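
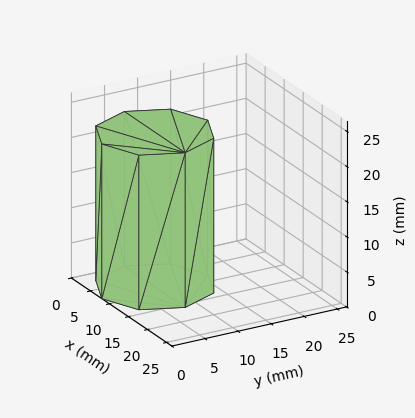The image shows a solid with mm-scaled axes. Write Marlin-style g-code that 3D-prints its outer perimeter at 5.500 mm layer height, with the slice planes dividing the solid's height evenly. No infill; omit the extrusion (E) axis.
Reading the render: the shape is a regular 8-sided prism (a cylinder approximated with 8 flat sides), circumscribed radius ≈ 8 mm, height ≈ 22 mm (dimensions read to the nearest mm from the axis ticks). For the g-code, the solid's height is divided into equal slices at the stated Δz and each level perimeter traced with G1 moves after a G0 lift.

; perimeter-only toolpath
G21 ; units = mm
G90 ; absolute positioning
G28 ; home
; layer 1
G0 Z5.500
G0 X16.000 Y8.000
G1 X13.657 Y13.657
G1 X8.000 Y16.000
G1 X2.343 Y13.657
G1 X0.000 Y8.000
G1 X2.343 Y2.343
G1 X8.000 Y0.000
G1 X13.657 Y2.343
G1 X16.000 Y8.000
; layer 2
G0 Z11.000
G0 X16.000 Y8.000
G1 X13.657 Y13.657
G1 X8.000 Y16.000
G1 X2.343 Y13.657
G1 X0.000 Y8.000
G1 X2.343 Y2.343
G1 X8.000 Y0.000
G1 X13.657 Y2.343
G1 X16.000 Y8.000
; layer 3
G0 Z16.500
G0 X16.000 Y8.000
G1 X13.657 Y13.657
G1 X8.000 Y16.000
G1 X2.343 Y13.657
G1 X0.000 Y8.000
G1 X2.343 Y2.343
G1 X8.000 Y0.000
G1 X13.657 Y2.343
G1 X16.000 Y8.000
; layer 4
G0 Z22.000
G0 X16.000 Y8.000
G1 X13.657 Y13.657
G1 X8.000 Y16.000
G1 X2.343 Y13.657
G1 X0.000 Y8.000
G1 X2.343 Y2.343
G1 X8.000 Y0.000
G1 X13.657 Y2.343
G1 X16.000 Y8.000
M2 ; end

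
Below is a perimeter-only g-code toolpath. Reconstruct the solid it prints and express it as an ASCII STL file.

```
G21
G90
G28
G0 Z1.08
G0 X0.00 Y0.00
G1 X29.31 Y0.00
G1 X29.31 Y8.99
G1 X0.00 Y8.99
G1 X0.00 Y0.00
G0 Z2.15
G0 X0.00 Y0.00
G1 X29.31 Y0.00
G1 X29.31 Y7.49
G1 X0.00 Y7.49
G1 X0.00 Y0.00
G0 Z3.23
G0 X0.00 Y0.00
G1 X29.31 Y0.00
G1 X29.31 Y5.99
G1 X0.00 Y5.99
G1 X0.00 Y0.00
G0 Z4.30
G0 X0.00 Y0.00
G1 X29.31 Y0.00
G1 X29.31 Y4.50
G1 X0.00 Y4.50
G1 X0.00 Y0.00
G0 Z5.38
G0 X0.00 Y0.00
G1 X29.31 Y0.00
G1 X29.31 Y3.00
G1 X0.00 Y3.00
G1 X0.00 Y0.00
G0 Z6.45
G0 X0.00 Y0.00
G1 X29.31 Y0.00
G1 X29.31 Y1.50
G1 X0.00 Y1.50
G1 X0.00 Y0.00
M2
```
solid part
  facet normal 0.0000 0.0000 -1.0000
    outer loop
      vertex 29.31 10.49 0.00
      vertex 29.31 0.00 0.00
      vertex 0.00 0.00 0.00
    endloop
  endfacet
  facet normal 0.0000 0.0000 -1.0000
    outer loop
      vertex 0.00 10.49 0.00
      vertex 29.31 10.49 0.00
      vertex 0.00 0.00 0.00
    endloop
  endfacet
  facet normal 0.0000 -1.0000 0.0000
    outer loop
      vertex 0.00 0.00 0.00
      vertex 29.31 0.00 0.00
      vertex 29.31 0.00 7.53
    endloop
  endfacet
  facet normal 0.0000 -1.0000 0.0000
    outer loop
      vertex 0.00 0.00 0.00
      vertex 29.31 0.00 7.53
      vertex 0.00 0.00 7.53
    endloop
  endfacet
  facet normal 0.0000 0.5831 0.8124
    outer loop
      vertex 0.00 0.00 7.53
      vertex 29.31 0.00 7.53
      vertex 29.31 10.49 0.00
    endloop
  endfacet
  facet normal 0.0000 0.5831 0.8124
    outer loop
      vertex 0.00 0.00 7.53
      vertex 29.31 10.49 0.00
      vertex 0.00 10.49 0.00
    endloop
  endfacet
  facet normal -1.0000 0.0000 0.0000
    outer loop
      vertex 0.00 0.00 7.53
      vertex 0.00 10.49 0.00
      vertex 0.00 0.00 0.00
    endloop
  endfacet
  facet normal 1.0000 0.0000 0.0000
    outer loop
      vertex 29.31 0.00 0.00
      vertex 29.31 10.49 0.00
      vertex 29.31 0.00 7.53
    endloop
  endfacet
endsolid part

The G0 Z moves step by Δz≈1.08 mm. The G1 loops shrink linearly with z, so the solid tapers from its base footprint up to z≈7.53. Closing with a flat bottom cap and the tapered top and triangulating gives 8 facets — a wedge (ramp): 29.3 × 10.5 mm base, rising to 7.53 mm along the y=0 edge and sloping linearly to z=0 at y=10.5.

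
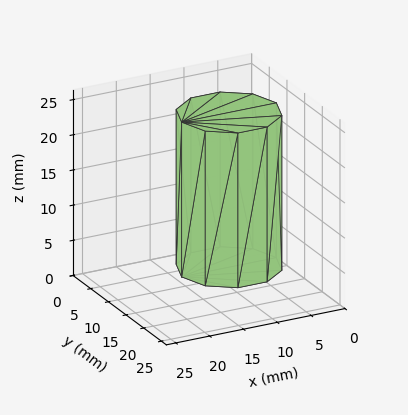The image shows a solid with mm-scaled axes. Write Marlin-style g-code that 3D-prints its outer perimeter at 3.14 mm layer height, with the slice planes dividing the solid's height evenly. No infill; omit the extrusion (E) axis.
Reading the render: the shape is a regular 10-sided prism (a cylinder approximated with 10 flat sides), circumscribed radius ≈ 7 mm, height ≈ 22 mm (dimensions read to the nearest mm from the axis ticks). For the g-code, the solid's height is divided into equal slices at the stated Δz and each level perimeter traced with G1 moves after a G0 lift.

; perimeter-only toolpath
G21 ; units = mm
G90 ; absolute positioning
G28 ; home
; layer 1
G0 Z3.14
G0 X14.00 Y7.00
G1 X12.66 Y11.11
G1 X9.16 Y13.66
G1 X4.84 Y13.66
G1 X1.34 Y11.11
G1 X0.00 Y7.00
G1 X1.34 Y2.89
G1 X4.84 Y0.34
G1 X9.16 Y0.34
G1 X12.66 Y2.89
G1 X14.00 Y7.00
; layer 2
G0 Z6.29
G0 X14.00 Y7.00
G1 X12.66 Y11.11
G1 X9.16 Y13.66
G1 X4.84 Y13.66
G1 X1.34 Y11.11
G1 X0.00 Y7.00
G1 X1.34 Y2.89
G1 X4.84 Y0.34
G1 X9.16 Y0.34
G1 X12.66 Y2.89
G1 X14.00 Y7.00
; layer 3
G0 Z9.43
G0 X14.00 Y7.00
G1 X12.66 Y11.11
G1 X9.16 Y13.66
G1 X4.84 Y13.66
G1 X1.34 Y11.11
G1 X0.00 Y7.00
G1 X1.34 Y2.89
G1 X4.84 Y0.34
G1 X9.16 Y0.34
G1 X12.66 Y2.89
G1 X14.00 Y7.00
; layer 4
G0 Z12.57
G0 X14.00 Y7.00
G1 X12.66 Y11.11
G1 X9.16 Y13.66
G1 X4.84 Y13.66
G1 X1.34 Y11.11
G1 X0.00 Y7.00
G1 X1.34 Y2.89
G1 X4.84 Y0.34
G1 X9.16 Y0.34
G1 X12.66 Y2.89
G1 X14.00 Y7.00
; layer 5
G0 Z15.71
G0 X14.00 Y7.00
G1 X12.66 Y11.11
G1 X9.16 Y13.66
G1 X4.84 Y13.66
G1 X1.34 Y11.11
G1 X0.00 Y7.00
G1 X1.34 Y2.89
G1 X4.84 Y0.34
G1 X9.16 Y0.34
G1 X12.66 Y2.89
G1 X14.00 Y7.00
; layer 6
G0 Z18.86
G0 X14.00 Y7.00
G1 X12.66 Y11.11
G1 X9.16 Y13.66
G1 X4.84 Y13.66
G1 X1.34 Y11.11
G1 X0.00 Y7.00
G1 X1.34 Y2.89
G1 X4.84 Y0.34
G1 X9.16 Y0.34
G1 X12.66 Y2.89
G1 X14.00 Y7.00
; layer 7
G0 Z22.00
G0 X14.00 Y7.00
G1 X12.66 Y11.11
G1 X9.16 Y13.66
G1 X4.84 Y13.66
G1 X1.34 Y11.11
G1 X0.00 Y7.00
G1 X1.34 Y2.89
G1 X4.84 Y0.34
G1 X9.16 Y0.34
G1 X12.66 Y2.89
G1 X14.00 Y7.00
M2 ; end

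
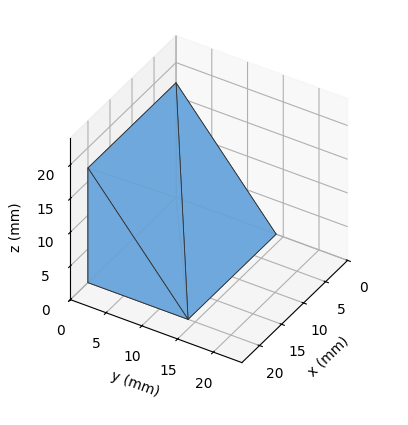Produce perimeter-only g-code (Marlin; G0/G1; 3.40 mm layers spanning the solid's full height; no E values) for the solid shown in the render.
Reading the render: the shape is a wedge (ramp): 20 × 14 mm base, rising to 17 mm along the y=0 edge and sloping linearly to z=0 at y=14 (dimensions read to the nearest mm from the axis ticks). For the g-code, the solid's height is divided into equal slices at the stated Δz and each level perimeter traced with G1 moves after a G0 lift.

; perimeter-only toolpath
G21 ; units = mm
G90 ; absolute positioning
G28 ; home
; layer 1
G0 Z3.40
G0 X0.00 Y0.00
G1 X20.00 Y0.00
G1 X20.00 Y11.20
G1 X0.00 Y11.20
G1 X0.00 Y0.00
; layer 2
G0 Z6.80
G0 X0.00 Y0.00
G1 X20.00 Y0.00
G1 X20.00 Y8.40
G1 X0.00 Y8.40
G1 X0.00 Y0.00
; layer 3
G0 Z10.20
G0 X0.00 Y0.00
G1 X20.00 Y0.00
G1 X20.00 Y5.60
G1 X0.00 Y5.60
G1 X0.00 Y0.00
; layer 4
G0 Z13.60
G0 X0.00 Y0.00
G1 X20.00 Y0.00
G1 X20.00 Y2.80
G1 X0.00 Y2.80
G1 X0.00 Y0.00
M2 ; end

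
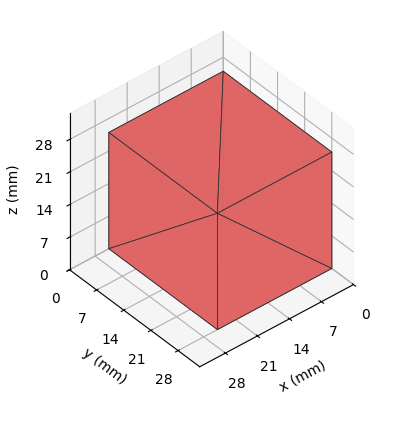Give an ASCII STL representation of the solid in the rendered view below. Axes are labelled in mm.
Reading the render: the shape is a rectangular box, roughly 25 × 28 mm footprint and 25 mm tall (dimensions read to the nearest mm from the axis ticks). For the STL, each face is triangulated and given an outward normal.

solid part
  facet normal 0.0000 0.0000 -1.0000
    outer loop
      vertex 25.00 28.00 0.00
      vertex 25.00 0.00 0.00
      vertex 0.00 0.00 0.00
    endloop
  endfacet
  facet normal 0.0000 0.0000 -1.0000
    outer loop
      vertex 0.00 28.00 0.00
      vertex 25.00 28.00 0.00
      vertex 0.00 0.00 0.00
    endloop
  endfacet
  facet normal 0.0000 0.0000 1.0000
    outer loop
      vertex 0.00 0.00 25.00
      vertex 25.00 0.00 25.00
      vertex 25.00 28.00 25.00
    endloop
  endfacet
  facet normal 0.0000 0.0000 1.0000
    outer loop
      vertex 0.00 0.00 25.00
      vertex 25.00 28.00 25.00
      vertex 0.00 28.00 25.00
    endloop
  endfacet
  facet normal 0.0000 -1.0000 0.0000
    outer loop
      vertex 0.00 0.00 0.00
      vertex 25.00 0.00 0.00
      vertex 25.00 0.00 25.00
    endloop
  endfacet
  facet normal 0.0000 -1.0000 0.0000
    outer loop
      vertex 0.00 0.00 0.00
      vertex 25.00 0.00 25.00
      vertex 0.00 0.00 25.00
    endloop
  endfacet
  facet normal 0.0000 1.0000 0.0000
    outer loop
      vertex 25.00 28.00 25.00
      vertex 25.00 28.00 0.00
      vertex 0.00 28.00 0.00
    endloop
  endfacet
  facet normal 0.0000 1.0000 0.0000
    outer loop
      vertex 0.00 28.00 25.00
      vertex 25.00 28.00 25.00
      vertex 0.00 28.00 0.00
    endloop
  endfacet
  facet normal -1.0000 0.0000 0.0000
    outer loop
      vertex 0.00 28.00 25.00
      vertex 0.00 28.00 0.00
      vertex 0.00 0.00 0.00
    endloop
  endfacet
  facet normal -1.0000 0.0000 0.0000
    outer loop
      vertex 0.00 0.00 25.00
      vertex 0.00 28.00 25.00
      vertex 0.00 0.00 0.00
    endloop
  endfacet
  facet normal 1.0000 0.0000 0.0000
    outer loop
      vertex 25.00 0.00 0.00
      vertex 25.00 28.00 0.00
      vertex 25.00 28.00 25.00
    endloop
  endfacet
  facet normal 1.0000 0.0000 0.0000
    outer loop
      vertex 25.00 0.00 0.00
      vertex 25.00 28.00 25.00
      vertex 25.00 0.00 25.00
    endloop
  endfacet
endsolid part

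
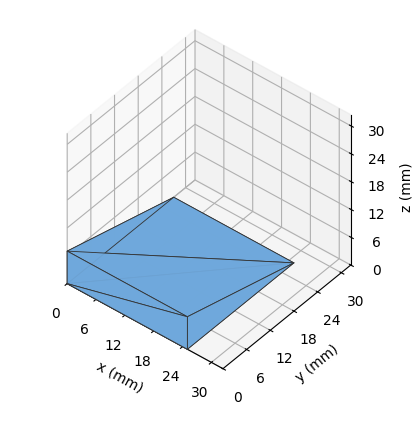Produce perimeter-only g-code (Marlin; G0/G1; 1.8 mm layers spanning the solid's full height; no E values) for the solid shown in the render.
Reading the render: the shape is a wedge (ramp): 25 × 27 mm base, rising to 7 mm along the y=0 edge and sloping linearly to z=0 at y=27 (dimensions read to the nearest mm from the axis ticks). For the g-code, the solid's height is divided into equal slices at the stated Δz and each level perimeter traced with G1 moves after a G0 lift.

; perimeter-only toolpath
G21 ; units = mm
G90 ; absolute positioning
G28 ; home
; layer 1
G0 Z1.8
G0 X0.0 Y0.0
G1 X25.0 Y0.0
G1 X25.0 Y20.2
G1 X0.0 Y20.2
G1 X0.0 Y0.0
; layer 2
G0 Z3.5
G0 X0.0 Y0.0
G1 X25.0 Y0.0
G1 X25.0 Y13.5
G1 X0.0 Y13.5
G1 X0.0 Y0.0
; layer 3
G0 Z5.2
G0 X0.0 Y0.0
G1 X25.0 Y0.0
G1 X25.0 Y6.8
G1 X0.0 Y6.8
G1 X0.0 Y0.0
M2 ; end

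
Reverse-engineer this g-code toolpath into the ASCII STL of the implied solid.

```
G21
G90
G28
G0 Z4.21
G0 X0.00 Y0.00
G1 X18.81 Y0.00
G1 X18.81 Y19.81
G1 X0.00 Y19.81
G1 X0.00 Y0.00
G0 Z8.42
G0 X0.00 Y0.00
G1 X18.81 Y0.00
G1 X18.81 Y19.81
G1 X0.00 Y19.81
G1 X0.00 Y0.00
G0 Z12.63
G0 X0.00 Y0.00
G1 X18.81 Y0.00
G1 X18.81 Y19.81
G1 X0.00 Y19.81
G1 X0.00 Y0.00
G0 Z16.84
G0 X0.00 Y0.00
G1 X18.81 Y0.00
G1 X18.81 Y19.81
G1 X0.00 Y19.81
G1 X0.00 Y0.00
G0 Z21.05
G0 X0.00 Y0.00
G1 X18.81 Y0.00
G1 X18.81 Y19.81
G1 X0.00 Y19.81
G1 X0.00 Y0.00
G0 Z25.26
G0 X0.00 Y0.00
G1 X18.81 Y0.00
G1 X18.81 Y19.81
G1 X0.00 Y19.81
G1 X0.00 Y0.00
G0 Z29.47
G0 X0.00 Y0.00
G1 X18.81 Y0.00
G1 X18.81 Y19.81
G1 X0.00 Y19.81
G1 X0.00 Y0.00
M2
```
solid part
  facet normal 0.0000 0.0000 -1.0000
    outer loop
      vertex 18.81 19.81 0.00
      vertex 18.81 0.00 0.00
      vertex 0.00 0.00 0.00
    endloop
  endfacet
  facet normal 0.0000 0.0000 -1.0000
    outer loop
      vertex 0.00 19.81 0.00
      vertex 18.81 19.81 0.00
      vertex 0.00 0.00 0.00
    endloop
  endfacet
  facet normal 0.0000 0.0000 1.0000
    outer loop
      vertex 0.00 0.00 29.47
      vertex 18.81 0.00 29.47
      vertex 18.81 19.81 29.47
    endloop
  endfacet
  facet normal 0.0000 0.0000 1.0000
    outer loop
      vertex 0.00 0.00 29.47
      vertex 18.81 19.81 29.47
      vertex 0.00 19.81 29.47
    endloop
  endfacet
  facet normal 0.0000 -1.0000 0.0000
    outer loop
      vertex 0.00 0.00 0.00
      vertex 18.81 0.00 0.00
      vertex 18.81 0.00 29.47
    endloop
  endfacet
  facet normal 0.0000 -1.0000 0.0000
    outer loop
      vertex 0.00 0.00 0.00
      vertex 18.81 0.00 29.47
      vertex 0.00 0.00 29.47
    endloop
  endfacet
  facet normal 0.0000 1.0000 0.0000
    outer loop
      vertex 18.81 19.81 29.47
      vertex 18.81 19.81 0.00
      vertex 0.00 19.81 0.00
    endloop
  endfacet
  facet normal 0.0000 1.0000 0.0000
    outer loop
      vertex 0.00 19.81 29.47
      vertex 18.81 19.81 29.47
      vertex 0.00 19.81 0.00
    endloop
  endfacet
  facet normal -1.0000 0.0000 0.0000
    outer loop
      vertex 0.00 19.81 29.47
      vertex 0.00 19.81 0.00
      vertex 0.00 0.00 0.00
    endloop
  endfacet
  facet normal -1.0000 0.0000 0.0000
    outer loop
      vertex 0.00 0.00 29.47
      vertex 0.00 19.81 29.47
      vertex 0.00 0.00 0.00
    endloop
  endfacet
  facet normal 1.0000 0.0000 0.0000
    outer loop
      vertex 18.81 0.00 0.00
      vertex 18.81 19.81 0.00
      vertex 18.81 19.81 29.47
    endloop
  endfacet
  facet normal 1.0000 0.0000 0.0000
    outer loop
      vertex 18.81 0.00 0.00
      vertex 18.81 19.81 29.47
      vertex 18.81 0.00 29.47
    endloop
  endfacet
endsolid part

The G0 Z moves step by Δz≈4.21 mm. Every layer's G1 loop is the same polygon, so the solid is a straight extrusion of it from z=0 to z≈29.5. Closing with flat bottom and top caps and triangulating gives 12 facets — a rectangular box, roughly 18.8 × 19.8 mm footprint and 29.5 mm tall.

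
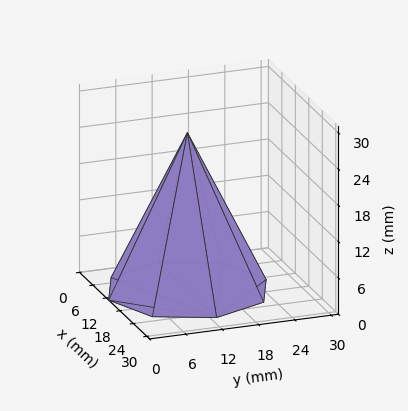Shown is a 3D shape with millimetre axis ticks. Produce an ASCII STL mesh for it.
Reading the render: the shape is a regular 8-sided pyramid, base circumscribed radius ≈ 13 mm, apex at z ≈ 26 mm (dimensions read to the nearest mm from the axis ticks). For the STL, each face is triangulated and given an outward normal.

solid part
  facet normal 0.0000 0.0000 -1.0000
    outer loop
      vertex 13.00 26.00 0.00
      vertex 22.19 22.19 0.00
      vertex 26.00 13.00 0.00
    endloop
  endfacet
  facet normal 0.0000 0.0000 -1.0000
    outer loop
      vertex 3.81 22.19 0.00
      vertex 13.00 26.00 0.00
      vertex 26.00 13.00 0.00
    endloop
  endfacet
  facet normal 0.0000 0.0000 -1.0000
    outer loop
      vertex 0.00 13.00 0.00
      vertex 3.81 22.19 0.00
      vertex 26.00 13.00 0.00
    endloop
  endfacet
  facet normal 0.0000 0.0000 -1.0000
    outer loop
      vertex 3.81 3.81 0.00
      vertex 0.00 13.00 0.00
      vertex 26.00 13.00 0.00
    endloop
  endfacet
  facet normal 0.0000 0.0000 -1.0000
    outer loop
      vertex 13.00 0.00 0.00
      vertex 3.81 3.81 0.00
      vertex 26.00 13.00 0.00
    endloop
  endfacet
  facet normal 0.0000 0.0000 -1.0000
    outer loop
      vertex 22.19 3.81 0.00
      vertex 13.00 0.00 0.00
      vertex 26.00 13.00 0.00
    endloop
  endfacet
  facet normal 0.8386 0.3477 0.4193
    outer loop
      vertex 26.00 13.00 0.00
      vertex 22.19 22.19 0.00
      vertex 13.00 13.00 26.00
    endloop
  endfacet
  facet normal 0.3477 0.8386 0.4193
    outer loop
      vertex 22.19 22.19 0.00
      vertex 13.00 26.00 0.00
      vertex 13.00 13.00 26.00
    endloop
  endfacet
  facet normal -0.3477 0.8386 0.4193
    outer loop
      vertex 13.00 26.00 0.00
      vertex 3.81 22.19 0.00
      vertex 13.00 13.00 26.00
    endloop
  endfacet
  facet normal -0.8386 0.3477 0.4193
    outer loop
      vertex 3.81 22.19 0.00
      vertex 0.00 13.00 0.00
      vertex 13.00 13.00 26.00
    endloop
  endfacet
  facet normal -0.8386 -0.3477 0.4193
    outer loop
      vertex 0.00 13.00 0.00
      vertex 3.81 3.81 0.00
      vertex 13.00 13.00 26.00
    endloop
  endfacet
  facet normal -0.3477 -0.8386 0.4193
    outer loop
      vertex 3.81 3.81 0.00
      vertex 13.00 0.00 0.00
      vertex 13.00 13.00 26.00
    endloop
  endfacet
  facet normal 0.3477 -0.8386 0.4193
    outer loop
      vertex 13.00 0.00 0.00
      vertex 22.19 3.81 0.00
      vertex 13.00 13.00 26.00
    endloop
  endfacet
  facet normal 0.8386 -0.3477 0.4193
    outer loop
      vertex 22.19 3.81 0.00
      vertex 26.00 13.00 0.00
      vertex 13.00 13.00 26.00
    endloop
  endfacet
endsolid part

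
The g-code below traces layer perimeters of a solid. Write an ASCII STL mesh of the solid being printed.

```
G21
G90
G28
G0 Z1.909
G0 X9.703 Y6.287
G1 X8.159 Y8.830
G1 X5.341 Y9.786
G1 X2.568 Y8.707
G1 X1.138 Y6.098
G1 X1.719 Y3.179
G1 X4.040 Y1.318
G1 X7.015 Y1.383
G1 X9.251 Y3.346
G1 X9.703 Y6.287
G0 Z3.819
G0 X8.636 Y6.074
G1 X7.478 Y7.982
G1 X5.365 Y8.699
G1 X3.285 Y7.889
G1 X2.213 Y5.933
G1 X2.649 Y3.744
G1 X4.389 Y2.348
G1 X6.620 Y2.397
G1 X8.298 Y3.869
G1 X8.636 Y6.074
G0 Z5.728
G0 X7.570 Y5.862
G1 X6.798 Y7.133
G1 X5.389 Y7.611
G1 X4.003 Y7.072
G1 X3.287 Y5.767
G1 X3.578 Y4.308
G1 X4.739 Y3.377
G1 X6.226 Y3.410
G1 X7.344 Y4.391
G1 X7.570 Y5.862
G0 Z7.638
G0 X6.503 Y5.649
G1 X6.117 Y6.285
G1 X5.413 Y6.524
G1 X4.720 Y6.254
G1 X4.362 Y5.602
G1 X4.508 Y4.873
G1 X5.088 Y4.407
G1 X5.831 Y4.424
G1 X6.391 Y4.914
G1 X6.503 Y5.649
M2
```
solid part
  facet normal 0.0000 0.0000 -1.0000
    outer loop
      vertex 5.317 10.873 0.000
      vertex 8.839 9.678 0.000
      vertex 10.769 6.499 0.000
    endloop
  endfacet
  facet normal 0.0000 0.0000 -1.0000
    outer loop
      vertex 1.851 9.524 0.000
      vertex 5.317 10.873 0.000
      vertex 10.769 6.499 0.000
    endloop
  endfacet
  facet normal 0.0000 0.0000 -1.0000
    outer loop
      vertex 0.063 6.263 0.000
      vertex 1.851 9.524 0.000
      vertex 10.769 6.499 0.000
    endloop
  endfacet
  facet normal 0.0000 0.0000 -1.0000
    outer loop
      vertex 0.790 2.615 0.000
      vertex 0.063 6.263 0.000
      vertex 10.769 6.499 0.000
    endloop
  endfacet
  facet normal 0.0000 0.0000 -1.0000
    outer loop
      vertex 3.691 0.288 0.000
      vertex 0.790 2.615 0.000
      vertex 10.769 6.499 0.000
    endloop
  endfacet
  facet normal 0.0000 0.0000 -1.0000
    outer loop
      vertex 7.409 0.370 0.000
      vertex 3.691 0.288 0.000
      vertex 10.769 6.499 0.000
    endloop
  endfacet
  facet normal 0.0000 0.0000 -1.0000
    outer loop
      vertex 10.205 2.823 0.000
      vertex 7.409 0.370 0.000
      vertex 10.769 6.499 0.000
    endloop
  endfacet
  facet normal 0.7537 0.4576 0.4718
    outer loop
      vertex 10.769 6.499 0.000
      vertex 8.839 9.678 0.000
      vertex 5.437 5.437 9.547
    endloop
  endfacet
  facet normal 0.2833 0.8349 0.4718
    outer loop
      vertex 8.839 9.678 0.000
      vertex 5.317 10.873 0.000
      vertex 5.437 5.437 9.547
    endloop
  endfacet
  facet normal -0.3198 0.8216 0.4719
    outer loop
      vertex 5.317 10.873 0.000
      vertex 1.851 9.524 0.000
      vertex 5.437 5.437 9.547
    endloop
  endfacet
  facet normal -0.7731 0.4239 0.4718
    outer loop
      vertex 1.851 9.524 0.000
      vertex 0.063 6.263 0.000
      vertex 5.437 5.437 9.547
    endloop
  endfacet
  facet normal -0.8647 -0.1723 0.4718
    outer loop
      vertex 0.063 6.263 0.000
      vertex 0.790 2.615 0.000
      vertex 5.437 5.437 9.547
    endloop
  endfacet
  facet normal -0.5517 -0.6878 0.4718
    outer loop
      vertex 0.790 2.615 0.000
      vertex 3.691 0.288 0.000
      vertex 5.437 5.437 9.547
    endloop
  endfacet
  facet normal 0.0194 -0.8815 0.4718
    outer loop
      vertex 3.691 0.288 0.000
      vertex 7.409 0.370 0.000
      vertex 5.437 5.437 9.547
    endloop
  endfacet
  facet normal 0.5815 -0.6628 0.4719
    outer loop
      vertex 7.409 0.370 0.000
      vertex 10.205 2.823 0.000
      vertex 5.437 5.437 9.547
    endloop
  endfacet
  facet normal 0.8715 -0.1337 0.4718
    outer loop
      vertex 10.205 2.823 0.000
      vertex 10.769 6.499 0.000
      vertex 5.437 5.437 9.547
    endloop
  endfacet
endsolid part

The G0 Z moves step by Δz≈1.909 mm. The G1 loops shrink linearly with z, so the solid tapers from its base footprint up to z≈9.55. Closing with a flat bottom cap and the tapered top and triangulating gives 16 facets — a regular 9-sided pyramid, base circumscribed radius ≈ 5.44 mm, apex at z ≈ 9.55 mm.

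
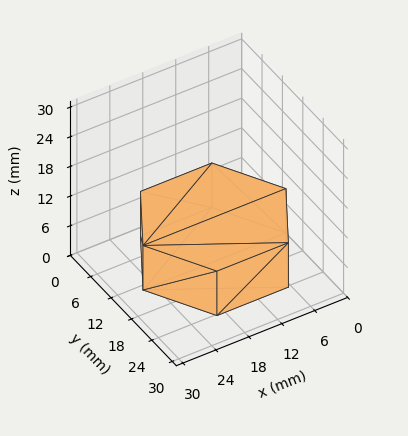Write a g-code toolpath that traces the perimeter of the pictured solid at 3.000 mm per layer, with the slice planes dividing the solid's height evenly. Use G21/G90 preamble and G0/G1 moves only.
Reading the render: the shape is a regular 6-sided prism (a cylinder approximated with 6 flat sides), circumscribed radius ≈ 13 mm, height ≈ 9 mm (dimensions read to the nearest mm from the axis ticks). For the g-code, the solid's height is divided into equal slices at the stated Δz and each level perimeter traced with G1 moves after a G0 lift.

; perimeter-only toolpath
G21 ; units = mm
G90 ; absolute positioning
G28 ; home
; layer 1
G0 Z3.000
G0 X26.000 Y13.000
G1 X19.500 Y24.258
G1 X6.500 Y24.258
G1 X0.000 Y13.000
G1 X6.500 Y1.742
G1 X19.500 Y1.742
G1 X26.000 Y13.000
; layer 2
G0 Z6.000
G0 X26.000 Y13.000
G1 X19.500 Y24.258
G1 X6.500 Y24.258
G1 X0.000 Y13.000
G1 X6.500 Y1.742
G1 X19.500 Y1.742
G1 X26.000 Y13.000
; layer 3
G0 Z9.000
G0 X26.000 Y13.000
G1 X19.500 Y24.258
G1 X6.500 Y24.258
G1 X0.000 Y13.000
G1 X6.500 Y1.742
G1 X19.500 Y1.742
G1 X26.000 Y13.000
M2 ; end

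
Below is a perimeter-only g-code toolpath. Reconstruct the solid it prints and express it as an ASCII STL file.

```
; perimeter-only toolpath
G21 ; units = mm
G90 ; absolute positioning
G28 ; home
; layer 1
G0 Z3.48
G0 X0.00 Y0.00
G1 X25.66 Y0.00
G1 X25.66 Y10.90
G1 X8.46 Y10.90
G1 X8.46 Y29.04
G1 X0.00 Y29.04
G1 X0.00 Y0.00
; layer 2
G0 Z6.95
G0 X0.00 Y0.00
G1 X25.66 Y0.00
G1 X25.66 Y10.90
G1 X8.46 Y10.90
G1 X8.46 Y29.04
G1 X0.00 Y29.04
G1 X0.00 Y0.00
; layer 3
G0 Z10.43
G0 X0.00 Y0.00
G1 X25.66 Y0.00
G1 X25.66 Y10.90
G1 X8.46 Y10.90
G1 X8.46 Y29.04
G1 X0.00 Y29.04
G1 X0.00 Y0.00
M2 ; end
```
solid part
  facet normal 0.0000 0.0000 -1.0000
    outer loop
      vertex 25.66 10.90 0.00
      vertex 25.66 0.00 0.00
      vertex 0.00 0.00 0.00
    endloop
  endfacet
  facet normal 0.0000 0.0000 -1.0000
    outer loop
      vertex 8.46 10.90 0.00
      vertex 25.66 10.90 0.00
      vertex 0.00 0.00 0.00
    endloop
  endfacet
  facet normal 0.0000 0.0000 -1.0000
    outer loop
      vertex 8.46 29.04 0.00
      vertex 8.46 10.90 0.00
      vertex 0.00 0.00 0.00
    endloop
  endfacet
  facet normal 0.0000 0.0000 -1.0000
    outer loop
      vertex 0.00 29.04 0.00
      vertex 8.46 29.04 0.00
      vertex 0.00 0.00 0.00
    endloop
  endfacet
  facet normal 0.0000 0.0000 1.0000
    outer loop
      vertex 0.00 0.00 10.43
      vertex 25.66 0.00 10.43
      vertex 25.66 10.90 10.43
    endloop
  endfacet
  facet normal 0.0000 0.0000 1.0000
    outer loop
      vertex 0.00 0.00 10.43
      vertex 25.66 10.90 10.43
      vertex 8.46 10.90 10.43
    endloop
  endfacet
  facet normal 0.0000 0.0000 1.0000
    outer loop
      vertex 0.00 0.00 10.43
      vertex 8.46 10.90 10.43
      vertex 8.46 29.04 10.43
    endloop
  endfacet
  facet normal 0.0000 0.0000 1.0000
    outer loop
      vertex 0.00 0.00 10.43
      vertex 8.46 29.04 10.43
      vertex 0.00 29.04 10.43
    endloop
  endfacet
  facet normal 0.0000 -1.0000 0.0000
    outer loop
      vertex 0.00 0.00 0.00
      vertex 25.66 0.00 0.00
      vertex 25.66 0.00 10.43
    endloop
  endfacet
  facet normal 0.0000 -1.0000 0.0000
    outer loop
      vertex 0.00 0.00 0.00
      vertex 25.66 0.00 10.43
      vertex 0.00 0.00 10.43
    endloop
  endfacet
  facet normal 1.0000 0.0000 0.0000
    outer loop
      vertex 25.66 0.00 0.00
      vertex 25.66 10.90 0.00
      vertex 25.66 10.90 10.43
    endloop
  endfacet
  facet normal 1.0000 0.0000 0.0000
    outer loop
      vertex 25.66 0.00 0.00
      vertex 25.66 10.90 10.43
      vertex 25.66 0.00 10.43
    endloop
  endfacet
  facet normal 0.0000 1.0000 0.0000
    outer loop
      vertex 25.66 10.90 0.00
      vertex 8.46 10.90 0.00
      vertex 8.46 10.90 10.43
    endloop
  endfacet
  facet normal 0.0000 1.0000 0.0000
    outer loop
      vertex 25.66 10.90 0.00
      vertex 8.46 10.90 10.43
      vertex 25.66 10.90 10.43
    endloop
  endfacet
  facet normal 1.0000 0.0000 0.0000
    outer loop
      vertex 8.46 10.90 0.00
      vertex 8.46 29.04 0.00
      vertex 8.46 29.04 10.43
    endloop
  endfacet
  facet normal 1.0000 0.0000 0.0000
    outer loop
      vertex 8.46 10.90 0.00
      vertex 8.46 29.04 10.43
      vertex 8.46 10.90 10.43
    endloop
  endfacet
  facet normal 0.0000 1.0000 0.0000
    outer loop
      vertex 8.46 29.04 0.00
      vertex 0.00 29.04 0.00
      vertex 0.00 29.04 10.43
    endloop
  endfacet
  facet normal 0.0000 1.0000 0.0000
    outer loop
      vertex 8.46 29.04 0.00
      vertex 0.00 29.04 10.43
      vertex 8.46 29.04 10.43
    endloop
  endfacet
  facet normal -1.0000 0.0000 0.0000
    outer loop
      vertex 0.00 29.04 0.00
      vertex 0.00 0.00 0.00
      vertex 0.00 0.00 10.43
    endloop
  endfacet
  facet normal -1.0000 0.0000 0.0000
    outer loop
      vertex 0.00 29.04 0.00
      vertex 0.00 0.00 10.43
      vertex 0.00 29.04 10.43
    endloop
  endfacet
endsolid part

The G0 Z moves step by Δz≈3.48 mm. Every layer's G1 loop is the same polygon, so the solid is a straight extrusion of it from z=0 to z≈10.4. Closing with flat bottom and top caps and triangulating gives 20 facets — an L-shaped prism: outer 25.7 × 29 mm, arm thicknesses ≈ 10.9 mm (horizontal) and 8.46 mm (vertical), extruded 10.4 mm in z.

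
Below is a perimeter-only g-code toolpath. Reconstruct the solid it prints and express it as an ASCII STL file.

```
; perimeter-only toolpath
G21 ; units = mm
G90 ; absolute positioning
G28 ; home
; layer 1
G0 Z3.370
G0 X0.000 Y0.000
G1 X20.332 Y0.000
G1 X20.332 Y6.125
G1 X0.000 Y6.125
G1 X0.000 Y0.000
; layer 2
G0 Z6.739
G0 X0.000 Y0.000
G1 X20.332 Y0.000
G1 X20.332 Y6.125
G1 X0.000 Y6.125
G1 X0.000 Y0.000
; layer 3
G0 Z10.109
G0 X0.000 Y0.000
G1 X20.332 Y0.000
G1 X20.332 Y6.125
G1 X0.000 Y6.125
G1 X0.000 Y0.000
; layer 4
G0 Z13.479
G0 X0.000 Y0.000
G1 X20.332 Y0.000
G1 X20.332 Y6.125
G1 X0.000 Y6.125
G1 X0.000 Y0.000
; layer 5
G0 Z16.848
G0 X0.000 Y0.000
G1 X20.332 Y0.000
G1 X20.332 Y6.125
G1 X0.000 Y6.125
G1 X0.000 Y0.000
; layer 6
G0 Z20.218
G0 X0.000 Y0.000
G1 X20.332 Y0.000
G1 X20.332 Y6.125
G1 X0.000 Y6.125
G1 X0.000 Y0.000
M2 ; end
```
solid part
  facet normal 0.0000 0.0000 -1.0000
    outer loop
      vertex 20.332 6.125 0.000
      vertex 20.332 0.000 0.000
      vertex 0.000 0.000 0.000
    endloop
  endfacet
  facet normal 0.0000 0.0000 -1.0000
    outer loop
      vertex 0.000 6.125 0.000
      vertex 20.332 6.125 0.000
      vertex 0.000 0.000 0.000
    endloop
  endfacet
  facet normal 0.0000 0.0000 1.0000
    outer loop
      vertex 0.000 0.000 20.218
      vertex 20.332 0.000 20.218
      vertex 20.332 6.125 20.218
    endloop
  endfacet
  facet normal 0.0000 0.0000 1.0000
    outer loop
      vertex 0.000 0.000 20.218
      vertex 20.332 6.125 20.218
      vertex 0.000 6.125 20.218
    endloop
  endfacet
  facet normal 0.0000 -1.0000 0.0000
    outer loop
      vertex 0.000 0.000 0.000
      vertex 20.332 0.000 0.000
      vertex 20.332 0.000 20.218
    endloop
  endfacet
  facet normal 0.0000 -1.0000 0.0000
    outer loop
      vertex 0.000 0.000 0.000
      vertex 20.332 0.000 20.218
      vertex 0.000 0.000 20.218
    endloop
  endfacet
  facet normal 0.0000 1.0000 0.0000
    outer loop
      vertex 20.332 6.125 20.218
      vertex 20.332 6.125 0.000
      vertex 0.000 6.125 0.000
    endloop
  endfacet
  facet normal 0.0000 1.0000 0.0000
    outer loop
      vertex 0.000 6.125 20.218
      vertex 20.332 6.125 20.218
      vertex 0.000 6.125 0.000
    endloop
  endfacet
  facet normal -1.0000 0.0000 0.0000
    outer loop
      vertex 0.000 6.125 20.218
      vertex 0.000 6.125 0.000
      vertex 0.000 0.000 0.000
    endloop
  endfacet
  facet normal -1.0000 0.0000 0.0000
    outer loop
      vertex 0.000 0.000 20.218
      vertex 0.000 6.125 20.218
      vertex 0.000 0.000 0.000
    endloop
  endfacet
  facet normal 1.0000 0.0000 0.0000
    outer loop
      vertex 20.332 0.000 0.000
      vertex 20.332 6.125 0.000
      vertex 20.332 6.125 20.218
    endloop
  endfacet
  facet normal 1.0000 0.0000 0.0000
    outer loop
      vertex 20.332 0.000 0.000
      vertex 20.332 6.125 20.218
      vertex 20.332 0.000 20.218
    endloop
  endfacet
endsolid part

The G0 Z moves step by Δz≈3.370 mm. Every layer's G1 loop is the same polygon, so the solid is a straight extrusion of it from z=0 to z≈20.2. Closing with flat bottom and top caps and triangulating gives 12 facets — a rectangular box, roughly 20.3 × 6.12 mm footprint and 20.2 mm tall.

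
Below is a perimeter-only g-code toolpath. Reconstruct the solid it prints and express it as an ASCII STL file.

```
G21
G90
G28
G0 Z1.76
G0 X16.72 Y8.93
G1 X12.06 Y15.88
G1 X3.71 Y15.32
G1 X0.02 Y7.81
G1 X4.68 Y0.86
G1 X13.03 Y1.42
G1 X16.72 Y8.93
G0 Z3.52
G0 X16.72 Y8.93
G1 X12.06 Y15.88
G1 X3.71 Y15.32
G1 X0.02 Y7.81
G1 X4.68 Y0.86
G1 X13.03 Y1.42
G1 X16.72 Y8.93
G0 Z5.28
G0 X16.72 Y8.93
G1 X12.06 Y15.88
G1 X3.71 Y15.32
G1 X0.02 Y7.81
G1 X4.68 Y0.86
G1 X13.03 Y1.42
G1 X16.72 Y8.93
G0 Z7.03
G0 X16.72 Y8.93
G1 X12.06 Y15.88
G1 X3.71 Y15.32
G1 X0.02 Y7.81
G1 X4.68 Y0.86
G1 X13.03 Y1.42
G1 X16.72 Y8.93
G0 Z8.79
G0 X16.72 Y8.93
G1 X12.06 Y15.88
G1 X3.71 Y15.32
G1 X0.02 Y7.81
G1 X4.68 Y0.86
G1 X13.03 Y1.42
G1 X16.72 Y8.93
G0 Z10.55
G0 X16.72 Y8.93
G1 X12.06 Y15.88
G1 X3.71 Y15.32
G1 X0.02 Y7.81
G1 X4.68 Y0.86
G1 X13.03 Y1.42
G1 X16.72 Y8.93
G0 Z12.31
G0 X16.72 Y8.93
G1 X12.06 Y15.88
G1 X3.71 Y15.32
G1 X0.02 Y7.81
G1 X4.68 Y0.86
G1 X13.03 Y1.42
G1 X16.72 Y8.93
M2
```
solid part
  facet normal 0.0000 0.0000 -1.0000
    outer loop
      vertex 3.71 15.32 0.00
      vertex 12.06 15.88 0.00
      vertex 16.72 8.93 0.00
    endloop
  endfacet
  facet normal 0.0000 0.0000 -1.0000
    outer loop
      vertex 0.02 7.81 0.00
      vertex 3.71 15.32 0.00
      vertex 16.72 8.93 0.00
    endloop
  endfacet
  facet normal 0.0000 0.0000 -1.0000
    outer loop
      vertex 4.68 0.86 0.00
      vertex 0.02 7.81 0.00
      vertex 16.72 8.93 0.00
    endloop
  endfacet
  facet normal 0.0000 0.0000 -1.0000
    outer loop
      vertex 13.03 1.42 0.00
      vertex 4.68 0.86 0.00
      vertex 16.72 8.93 0.00
    endloop
  endfacet
  facet normal 0.0000 0.0000 1.0000
    outer loop
      vertex 16.72 8.93 12.31
      vertex 12.06 15.88 12.31
      vertex 3.71 15.32 12.31
    endloop
  endfacet
  facet normal 0.0000 0.0000 1.0000
    outer loop
      vertex 16.72 8.93 12.31
      vertex 3.71 15.32 12.31
      vertex 0.02 7.81 12.31
    endloop
  endfacet
  facet normal 0.0000 0.0000 1.0000
    outer loop
      vertex 16.72 8.93 12.31
      vertex 0.02 7.81 12.31
      vertex 4.68 0.86 12.31
    endloop
  endfacet
  facet normal 0.0000 0.0000 1.0000
    outer loop
      vertex 16.72 8.93 12.31
      vertex 4.68 0.86 12.31
      vertex 13.03 1.42 12.31
    endloop
  endfacet
  facet normal 0.8306 0.5569 0.0000
    outer loop
      vertex 16.72 8.93 0.00
      vertex 12.06 15.88 0.00
      vertex 12.06 15.88 12.31
    endloop
  endfacet
  facet normal 0.8306 0.5569 0.0000
    outer loop
      vertex 16.72 8.93 0.00
      vertex 12.06 15.88 12.31
      vertex 16.72 8.93 12.31
    endloop
  endfacet
  facet normal -0.0669 0.9978 0.0000
    outer loop
      vertex 12.06 15.88 0.00
      vertex 3.71 15.32 0.00
      vertex 3.71 15.32 12.31
    endloop
  endfacet
  facet normal -0.0669 0.9978 0.0000
    outer loop
      vertex 12.06 15.88 0.00
      vertex 3.71 15.32 12.31
      vertex 12.06 15.88 12.31
    endloop
  endfacet
  facet normal -0.8975 0.4410 0.0000
    outer loop
      vertex 3.71 15.32 0.00
      vertex 0.02 7.81 0.00
      vertex 0.02 7.81 12.31
    endloop
  endfacet
  facet normal -0.8975 0.4410 0.0000
    outer loop
      vertex 3.71 15.32 0.00
      vertex 0.02 7.81 12.31
      vertex 3.71 15.32 12.31
    endloop
  endfacet
  facet normal -0.8306 -0.5569 0.0000
    outer loop
      vertex 0.02 7.81 0.00
      vertex 4.68 0.86 0.00
      vertex 4.68 0.86 12.31
    endloop
  endfacet
  facet normal -0.8306 -0.5569 0.0000
    outer loop
      vertex 0.02 7.81 0.00
      vertex 4.68 0.86 12.31
      vertex 0.02 7.81 12.31
    endloop
  endfacet
  facet normal 0.0669 -0.9978 0.0000
    outer loop
      vertex 4.68 0.86 0.00
      vertex 13.03 1.42 0.00
      vertex 13.03 1.42 12.31
    endloop
  endfacet
  facet normal 0.0669 -0.9978 0.0000
    outer loop
      vertex 4.68 0.86 0.00
      vertex 13.03 1.42 12.31
      vertex 4.68 0.86 12.31
    endloop
  endfacet
  facet normal 0.8975 -0.4410 0.0000
    outer loop
      vertex 13.03 1.42 0.00
      vertex 16.72 8.93 0.00
      vertex 16.72 8.93 12.31
    endloop
  endfacet
  facet normal 0.8975 -0.4410 0.0000
    outer loop
      vertex 13.03 1.42 0.00
      vertex 16.72 8.93 12.31
      vertex 13.03 1.42 12.31
    endloop
  endfacet
endsolid part

The G0 Z moves step by Δz≈1.76 mm. Every layer's G1 loop is the same polygon, so the solid is a straight extrusion of it from z=0 to z≈12.3. Closing with flat bottom and top caps and triangulating gives 20 facets — a regular 6-sided prism (a cylinder approximated with 6 flat sides), circumscribed radius ≈ 8.37 mm, height ≈ 12.3 mm.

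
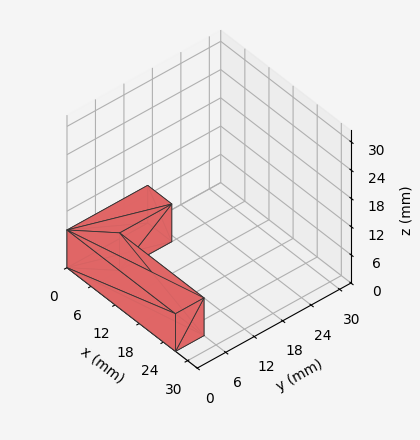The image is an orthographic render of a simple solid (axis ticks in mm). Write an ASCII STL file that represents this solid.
Reading the render: the shape is an L-shaped prism: outer 27 × 17 mm, arm thicknesses ≈ 6 mm (horizontal) and 6 mm (vertical), extruded 8 mm in z (dimensions read to the nearest mm from the axis ticks). For the STL, each face is triangulated and given an outward normal.

solid part
  facet normal 0.0000 0.0000 -1.0000
    outer loop
      vertex 27.0 6.0 0.0
      vertex 27.0 0.0 0.0
      vertex 0.0 0.0 0.0
    endloop
  endfacet
  facet normal 0.0000 0.0000 -1.0000
    outer loop
      vertex 6.0 6.0 0.0
      vertex 27.0 6.0 0.0
      vertex 0.0 0.0 0.0
    endloop
  endfacet
  facet normal 0.0000 0.0000 -1.0000
    outer loop
      vertex 6.0 17.0 0.0
      vertex 6.0 6.0 0.0
      vertex 0.0 0.0 0.0
    endloop
  endfacet
  facet normal 0.0000 0.0000 -1.0000
    outer loop
      vertex 0.0 17.0 0.0
      vertex 6.0 17.0 0.0
      vertex 0.0 0.0 0.0
    endloop
  endfacet
  facet normal 0.0000 0.0000 1.0000
    outer loop
      vertex 0.0 0.0 8.0
      vertex 27.0 0.0 8.0
      vertex 27.0 6.0 8.0
    endloop
  endfacet
  facet normal 0.0000 0.0000 1.0000
    outer loop
      vertex 0.0 0.0 8.0
      vertex 27.0 6.0 8.0
      vertex 6.0 6.0 8.0
    endloop
  endfacet
  facet normal 0.0000 0.0000 1.0000
    outer loop
      vertex 0.0 0.0 8.0
      vertex 6.0 6.0 8.0
      vertex 6.0 17.0 8.0
    endloop
  endfacet
  facet normal 0.0000 0.0000 1.0000
    outer loop
      vertex 0.0 0.0 8.0
      vertex 6.0 17.0 8.0
      vertex 0.0 17.0 8.0
    endloop
  endfacet
  facet normal 0.0000 -1.0000 0.0000
    outer loop
      vertex 0.0 0.0 0.0
      vertex 27.0 0.0 0.0
      vertex 27.0 0.0 8.0
    endloop
  endfacet
  facet normal 0.0000 -1.0000 0.0000
    outer loop
      vertex 0.0 0.0 0.0
      vertex 27.0 0.0 8.0
      vertex 0.0 0.0 8.0
    endloop
  endfacet
  facet normal 1.0000 0.0000 0.0000
    outer loop
      vertex 27.0 0.0 0.0
      vertex 27.0 6.0 0.0
      vertex 27.0 6.0 8.0
    endloop
  endfacet
  facet normal 1.0000 0.0000 0.0000
    outer loop
      vertex 27.0 0.0 0.0
      vertex 27.0 6.0 8.0
      vertex 27.0 0.0 8.0
    endloop
  endfacet
  facet normal 0.0000 1.0000 0.0000
    outer loop
      vertex 27.0 6.0 0.0
      vertex 6.0 6.0 0.0
      vertex 6.0 6.0 8.0
    endloop
  endfacet
  facet normal 0.0000 1.0000 0.0000
    outer loop
      vertex 27.0 6.0 0.0
      vertex 6.0 6.0 8.0
      vertex 27.0 6.0 8.0
    endloop
  endfacet
  facet normal 1.0000 0.0000 0.0000
    outer loop
      vertex 6.0 6.0 0.0
      vertex 6.0 17.0 0.0
      vertex 6.0 17.0 8.0
    endloop
  endfacet
  facet normal 1.0000 0.0000 0.0000
    outer loop
      vertex 6.0 6.0 0.0
      vertex 6.0 17.0 8.0
      vertex 6.0 6.0 8.0
    endloop
  endfacet
  facet normal 0.0000 1.0000 0.0000
    outer loop
      vertex 6.0 17.0 0.0
      vertex 0.0 17.0 0.0
      vertex 0.0 17.0 8.0
    endloop
  endfacet
  facet normal 0.0000 1.0000 0.0000
    outer loop
      vertex 6.0 17.0 0.0
      vertex 0.0 17.0 8.0
      vertex 6.0 17.0 8.0
    endloop
  endfacet
  facet normal -1.0000 0.0000 0.0000
    outer loop
      vertex 0.0 17.0 0.0
      vertex 0.0 0.0 0.0
      vertex 0.0 0.0 8.0
    endloop
  endfacet
  facet normal -1.0000 0.0000 0.0000
    outer loop
      vertex 0.0 17.0 0.0
      vertex 0.0 0.0 8.0
      vertex 0.0 17.0 8.0
    endloop
  endfacet
endsolid part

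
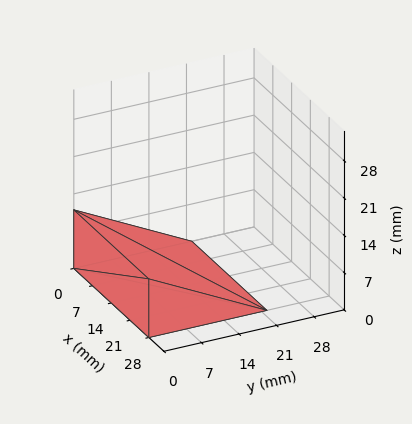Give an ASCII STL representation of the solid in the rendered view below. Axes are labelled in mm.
Reading the render: the shape is a wedge (ramp): 28 × 22 mm base, rising to 11 mm along the y=0 edge and sloping linearly to z=0 at y=22 (dimensions read to the nearest mm from the axis ticks). For the STL, each face is triangulated and given an outward normal.

solid part
  facet normal 0.0000 0.0000 -1.0000
    outer loop
      vertex 28.0 22.0 0.0
      vertex 28.0 0.0 0.0
      vertex 0.0 0.0 0.0
    endloop
  endfacet
  facet normal 0.0000 0.0000 -1.0000
    outer loop
      vertex 0.0 22.0 0.0
      vertex 28.0 22.0 0.0
      vertex 0.0 0.0 0.0
    endloop
  endfacet
  facet normal 0.0000 -1.0000 0.0000
    outer loop
      vertex 0.0 0.0 0.0
      vertex 28.0 0.0 0.0
      vertex 28.0 0.0 11.0
    endloop
  endfacet
  facet normal 0.0000 -1.0000 0.0000
    outer loop
      vertex 0.0 0.0 0.0
      vertex 28.0 0.0 11.0
      vertex 0.0 0.0 11.0
    endloop
  endfacet
  facet normal 0.0000 0.4472 0.8944
    outer loop
      vertex 0.0 0.0 11.0
      vertex 28.0 0.0 11.0
      vertex 28.0 22.0 0.0
    endloop
  endfacet
  facet normal 0.0000 0.4472 0.8944
    outer loop
      vertex 0.0 0.0 11.0
      vertex 28.0 22.0 0.0
      vertex 0.0 22.0 0.0
    endloop
  endfacet
  facet normal -1.0000 0.0000 0.0000
    outer loop
      vertex 0.0 0.0 11.0
      vertex 0.0 22.0 0.0
      vertex 0.0 0.0 0.0
    endloop
  endfacet
  facet normal 1.0000 0.0000 0.0000
    outer loop
      vertex 28.0 0.0 0.0
      vertex 28.0 22.0 0.0
      vertex 28.0 0.0 11.0
    endloop
  endfacet
endsolid part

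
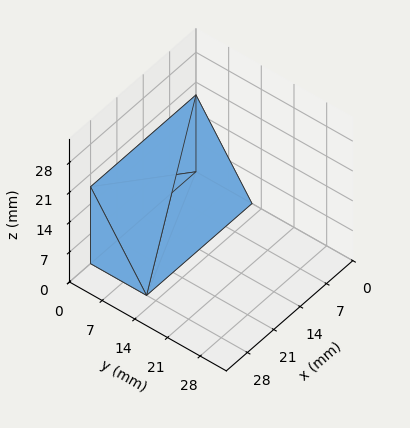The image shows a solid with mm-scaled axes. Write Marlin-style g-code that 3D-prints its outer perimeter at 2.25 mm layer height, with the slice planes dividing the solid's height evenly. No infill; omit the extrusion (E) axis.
Reading the render: the shape is a wedge (ramp): 28 × 12 mm base, rising to 18 mm along the y=0 edge and sloping linearly to z=0 at y=12 (dimensions read to the nearest mm from the axis ticks). For the g-code, the solid's height is divided into equal slices at the stated Δz and each level perimeter traced with G1 moves after a G0 lift.

; perimeter-only toolpath
G21 ; units = mm
G90 ; absolute positioning
G28 ; home
; layer 1
G0 Z2.25
G0 X0.00 Y0.00
G1 X28.00 Y0.00
G1 X28.00 Y10.50
G1 X0.00 Y10.50
G1 X0.00 Y0.00
; layer 2
G0 Z4.50
G0 X0.00 Y0.00
G1 X28.00 Y0.00
G1 X28.00 Y9.00
G1 X0.00 Y9.00
G1 X0.00 Y0.00
; layer 3
G0 Z6.75
G0 X0.00 Y0.00
G1 X28.00 Y0.00
G1 X28.00 Y7.50
G1 X0.00 Y7.50
G1 X0.00 Y0.00
; layer 4
G0 Z9.00
G0 X0.00 Y0.00
G1 X28.00 Y0.00
G1 X28.00 Y6.00
G1 X0.00 Y6.00
G1 X0.00 Y0.00
; layer 5
G0 Z11.25
G0 X0.00 Y0.00
G1 X28.00 Y0.00
G1 X28.00 Y4.50
G1 X0.00 Y4.50
G1 X0.00 Y0.00
; layer 6
G0 Z13.50
G0 X0.00 Y0.00
G1 X28.00 Y0.00
G1 X28.00 Y3.00
G1 X0.00 Y3.00
G1 X0.00 Y0.00
; layer 7
G0 Z15.75
G0 X0.00 Y0.00
G1 X28.00 Y0.00
G1 X28.00 Y1.50
G1 X0.00 Y1.50
G1 X0.00 Y0.00
M2 ; end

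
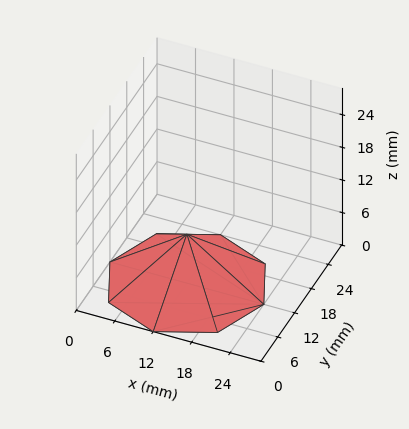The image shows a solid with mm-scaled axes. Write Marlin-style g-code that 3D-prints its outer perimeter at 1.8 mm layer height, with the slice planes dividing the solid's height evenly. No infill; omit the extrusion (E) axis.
Reading the render: the shape is a regular 8-sided pyramid, base circumscribed radius ≈ 12 mm, apex at z ≈ 9 mm (dimensions read to the nearest mm from the axis ticks). For the g-code, the solid's height is divided into equal slices at the stated Δz and each level perimeter traced with G1 moves after a G0 lift.

; perimeter-only toolpath
G21 ; units = mm
G90 ; absolute positioning
G28 ; home
; layer 1
G0 Z1.8
G0 X21.6 Y12.0
G1 X18.8 Y18.8
G1 X12.0 Y21.6
G1 X5.2 Y18.8
G1 X2.4 Y12.0
G1 X5.2 Y5.2
G1 X12.0 Y2.4
G1 X18.8 Y5.2
G1 X21.6 Y12.0
; layer 2
G0 Z3.6
G0 X19.2 Y12.0
G1 X17.1 Y17.1
G1 X12.0 Y19.2
G1 X6.9 Y17.1
G1 X4.8 Y12.0
G1 X6.9 Y6.9
G1 X12.0 Y4.8
G1 X17.1 Y6.9
G1 X19.2 Y12.0
; layer 3
G0 Z5.4
G0 X16.8 Y12.0
G1 X15.4 Y15.4
G1 X12.0 Y16.8
G1 X8.6 Y15.4
G1 X7.2 Y12.0
G1 X8.6 Y8.6
G1 X12.0 Y7.2
G1 X15.4 Y8.6
G1 X16.8 Y12.0
; layer 4
G0 Z7.2
G0 X14.4 Y12.0
G1 X13.7 Y13.7
G1 X12.0 Y14.4
G1 X10.3 Y13.7
G1 X9.6 Y12.0
G1 X10.3 Y10.3
G1 X12.0 Y9.6
G1 X13.7 Y10.3
G1 X14.4 Y12.0
M2 ; end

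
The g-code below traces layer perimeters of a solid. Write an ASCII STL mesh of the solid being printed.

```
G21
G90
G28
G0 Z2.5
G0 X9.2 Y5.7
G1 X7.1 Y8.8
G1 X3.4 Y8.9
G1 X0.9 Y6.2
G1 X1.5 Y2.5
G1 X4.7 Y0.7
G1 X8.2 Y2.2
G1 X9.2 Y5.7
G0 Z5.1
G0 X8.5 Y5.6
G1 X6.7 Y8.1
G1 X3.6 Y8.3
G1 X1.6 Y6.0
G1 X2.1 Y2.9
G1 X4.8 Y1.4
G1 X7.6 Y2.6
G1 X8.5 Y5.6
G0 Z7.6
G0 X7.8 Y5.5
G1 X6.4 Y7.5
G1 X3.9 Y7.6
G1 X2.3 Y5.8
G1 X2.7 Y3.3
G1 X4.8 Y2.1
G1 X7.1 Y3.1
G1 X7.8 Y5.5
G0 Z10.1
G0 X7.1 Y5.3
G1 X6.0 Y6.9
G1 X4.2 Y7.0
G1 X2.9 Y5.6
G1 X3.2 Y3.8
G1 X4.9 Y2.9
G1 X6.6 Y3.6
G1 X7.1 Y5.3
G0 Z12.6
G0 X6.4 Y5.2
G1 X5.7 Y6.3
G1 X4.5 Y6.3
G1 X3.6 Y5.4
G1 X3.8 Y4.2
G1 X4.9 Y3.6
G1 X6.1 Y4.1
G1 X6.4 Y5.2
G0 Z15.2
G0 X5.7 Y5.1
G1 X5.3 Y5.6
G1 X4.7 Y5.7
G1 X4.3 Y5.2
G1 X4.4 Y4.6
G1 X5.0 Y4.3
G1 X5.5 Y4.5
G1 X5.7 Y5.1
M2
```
solid part
  facet normal 0.0000 0.0000 -1.0000
    outer loop
      vertex 3.1 9.6 0.0
      vertex 7.4 9.4 0.0
      vertex 9.9 5.8 0.0
    endloop
  endfacet
  facet normal 0.0000 0.0000 -1.0000
    outer loop
      vertex 0.2 6.4 0.0
      vertex 3.1 9.6 0.0
      vertex 9.9 5.8 0.0
    endloop
  endfacet
  facet normal 0.0000 0.0000 -1.0000
    outer loop
      vertex 0.9 2.1 0.0
      vertex 0.2 6.4 0.0
      vertex 9.9 5.8 0.0
    endloop
  endfacet
  facet normal 0.0000 0.0000 -1.0000
    outer loop
      vertex 4.7 0.0 0.0
      vertex 0.9 2.1 0.0
      vertex 9.9 5.8 0.0
    endloop
  endfacet
  facet normal 0.0000 0.0000 -1.0000
    outer loop
      vertex 8.7 1.7 0.0
      vertex 4.7 0.0 0.0
      vertex 9.9 5.8 0.0
    endloop
  endfacet
  facet normal 0.7962 0.5530 0.2454
    outer loop
      vertex 9.9 5.8 0.0
      vertex 7.4 9.4 0.0
      vertex 5.0 5.0 17.7
    endloop
  endfacet
  facet normal 0.0450 0.9680 0.2467
    outer loop
      vertex 7.4 9.4 0.0
      vertex 3.1 9.6 0.0
      vertex 5.0 5.0 17.7
    endloop
  endfacet
  facet normal -0.7182 0.6508 0.2462
    outer loop
      vertex 3.1 9.6 0.0
      vertex 0.2 6.4 0.0
      vertex 5.0 5.0 17.7
    endloop
  endfacet
  facet normal -0.9564 -0.1557 0.2471
    outer loop
      vertex 0.2 6.4 0.0
      vertex 0.9 2.1 0.0
      vertex 5.0 5.0 17.7
    endloop
  endfacet
  facet normal -0.4686 -0.8480 0.2475
    outer loop
      vertex 0.9 2.1 0.0
      vertex 4.7 0.0 0.0
      vertex 5.0 5.0 17.7
    endloop
  endfacet
  facet normal 0.3792 -0.8921 0.2456
    outer loop
      vertex 4.7 0.0 0.0
      vertex 8.7 1.7 0.0
      vertex 5.0 5.0 17.7
    endloop
  endfacet
  facet normal 0.9304 -0.2723 0.2453
    outer loop
      vertex 8.7 1.7 0.0
      vertex 9.9 5.8 0.0
      vertex 5.0 5.0 17.7
    endloop
  endfacet
endsolid part

The G0 Z moves step by Δz≈2.5 mm. The G1 loops shrink linearly with z, so the solid tapers from its base footprint up to z≈17.7. Closing with a flat bottom cap and the tapered top and triangulating gives 12 facets — a regular 7-sided pyramid, base circumscribed radius ≈ 5 mm, apex at z ≈ 17.7 mm.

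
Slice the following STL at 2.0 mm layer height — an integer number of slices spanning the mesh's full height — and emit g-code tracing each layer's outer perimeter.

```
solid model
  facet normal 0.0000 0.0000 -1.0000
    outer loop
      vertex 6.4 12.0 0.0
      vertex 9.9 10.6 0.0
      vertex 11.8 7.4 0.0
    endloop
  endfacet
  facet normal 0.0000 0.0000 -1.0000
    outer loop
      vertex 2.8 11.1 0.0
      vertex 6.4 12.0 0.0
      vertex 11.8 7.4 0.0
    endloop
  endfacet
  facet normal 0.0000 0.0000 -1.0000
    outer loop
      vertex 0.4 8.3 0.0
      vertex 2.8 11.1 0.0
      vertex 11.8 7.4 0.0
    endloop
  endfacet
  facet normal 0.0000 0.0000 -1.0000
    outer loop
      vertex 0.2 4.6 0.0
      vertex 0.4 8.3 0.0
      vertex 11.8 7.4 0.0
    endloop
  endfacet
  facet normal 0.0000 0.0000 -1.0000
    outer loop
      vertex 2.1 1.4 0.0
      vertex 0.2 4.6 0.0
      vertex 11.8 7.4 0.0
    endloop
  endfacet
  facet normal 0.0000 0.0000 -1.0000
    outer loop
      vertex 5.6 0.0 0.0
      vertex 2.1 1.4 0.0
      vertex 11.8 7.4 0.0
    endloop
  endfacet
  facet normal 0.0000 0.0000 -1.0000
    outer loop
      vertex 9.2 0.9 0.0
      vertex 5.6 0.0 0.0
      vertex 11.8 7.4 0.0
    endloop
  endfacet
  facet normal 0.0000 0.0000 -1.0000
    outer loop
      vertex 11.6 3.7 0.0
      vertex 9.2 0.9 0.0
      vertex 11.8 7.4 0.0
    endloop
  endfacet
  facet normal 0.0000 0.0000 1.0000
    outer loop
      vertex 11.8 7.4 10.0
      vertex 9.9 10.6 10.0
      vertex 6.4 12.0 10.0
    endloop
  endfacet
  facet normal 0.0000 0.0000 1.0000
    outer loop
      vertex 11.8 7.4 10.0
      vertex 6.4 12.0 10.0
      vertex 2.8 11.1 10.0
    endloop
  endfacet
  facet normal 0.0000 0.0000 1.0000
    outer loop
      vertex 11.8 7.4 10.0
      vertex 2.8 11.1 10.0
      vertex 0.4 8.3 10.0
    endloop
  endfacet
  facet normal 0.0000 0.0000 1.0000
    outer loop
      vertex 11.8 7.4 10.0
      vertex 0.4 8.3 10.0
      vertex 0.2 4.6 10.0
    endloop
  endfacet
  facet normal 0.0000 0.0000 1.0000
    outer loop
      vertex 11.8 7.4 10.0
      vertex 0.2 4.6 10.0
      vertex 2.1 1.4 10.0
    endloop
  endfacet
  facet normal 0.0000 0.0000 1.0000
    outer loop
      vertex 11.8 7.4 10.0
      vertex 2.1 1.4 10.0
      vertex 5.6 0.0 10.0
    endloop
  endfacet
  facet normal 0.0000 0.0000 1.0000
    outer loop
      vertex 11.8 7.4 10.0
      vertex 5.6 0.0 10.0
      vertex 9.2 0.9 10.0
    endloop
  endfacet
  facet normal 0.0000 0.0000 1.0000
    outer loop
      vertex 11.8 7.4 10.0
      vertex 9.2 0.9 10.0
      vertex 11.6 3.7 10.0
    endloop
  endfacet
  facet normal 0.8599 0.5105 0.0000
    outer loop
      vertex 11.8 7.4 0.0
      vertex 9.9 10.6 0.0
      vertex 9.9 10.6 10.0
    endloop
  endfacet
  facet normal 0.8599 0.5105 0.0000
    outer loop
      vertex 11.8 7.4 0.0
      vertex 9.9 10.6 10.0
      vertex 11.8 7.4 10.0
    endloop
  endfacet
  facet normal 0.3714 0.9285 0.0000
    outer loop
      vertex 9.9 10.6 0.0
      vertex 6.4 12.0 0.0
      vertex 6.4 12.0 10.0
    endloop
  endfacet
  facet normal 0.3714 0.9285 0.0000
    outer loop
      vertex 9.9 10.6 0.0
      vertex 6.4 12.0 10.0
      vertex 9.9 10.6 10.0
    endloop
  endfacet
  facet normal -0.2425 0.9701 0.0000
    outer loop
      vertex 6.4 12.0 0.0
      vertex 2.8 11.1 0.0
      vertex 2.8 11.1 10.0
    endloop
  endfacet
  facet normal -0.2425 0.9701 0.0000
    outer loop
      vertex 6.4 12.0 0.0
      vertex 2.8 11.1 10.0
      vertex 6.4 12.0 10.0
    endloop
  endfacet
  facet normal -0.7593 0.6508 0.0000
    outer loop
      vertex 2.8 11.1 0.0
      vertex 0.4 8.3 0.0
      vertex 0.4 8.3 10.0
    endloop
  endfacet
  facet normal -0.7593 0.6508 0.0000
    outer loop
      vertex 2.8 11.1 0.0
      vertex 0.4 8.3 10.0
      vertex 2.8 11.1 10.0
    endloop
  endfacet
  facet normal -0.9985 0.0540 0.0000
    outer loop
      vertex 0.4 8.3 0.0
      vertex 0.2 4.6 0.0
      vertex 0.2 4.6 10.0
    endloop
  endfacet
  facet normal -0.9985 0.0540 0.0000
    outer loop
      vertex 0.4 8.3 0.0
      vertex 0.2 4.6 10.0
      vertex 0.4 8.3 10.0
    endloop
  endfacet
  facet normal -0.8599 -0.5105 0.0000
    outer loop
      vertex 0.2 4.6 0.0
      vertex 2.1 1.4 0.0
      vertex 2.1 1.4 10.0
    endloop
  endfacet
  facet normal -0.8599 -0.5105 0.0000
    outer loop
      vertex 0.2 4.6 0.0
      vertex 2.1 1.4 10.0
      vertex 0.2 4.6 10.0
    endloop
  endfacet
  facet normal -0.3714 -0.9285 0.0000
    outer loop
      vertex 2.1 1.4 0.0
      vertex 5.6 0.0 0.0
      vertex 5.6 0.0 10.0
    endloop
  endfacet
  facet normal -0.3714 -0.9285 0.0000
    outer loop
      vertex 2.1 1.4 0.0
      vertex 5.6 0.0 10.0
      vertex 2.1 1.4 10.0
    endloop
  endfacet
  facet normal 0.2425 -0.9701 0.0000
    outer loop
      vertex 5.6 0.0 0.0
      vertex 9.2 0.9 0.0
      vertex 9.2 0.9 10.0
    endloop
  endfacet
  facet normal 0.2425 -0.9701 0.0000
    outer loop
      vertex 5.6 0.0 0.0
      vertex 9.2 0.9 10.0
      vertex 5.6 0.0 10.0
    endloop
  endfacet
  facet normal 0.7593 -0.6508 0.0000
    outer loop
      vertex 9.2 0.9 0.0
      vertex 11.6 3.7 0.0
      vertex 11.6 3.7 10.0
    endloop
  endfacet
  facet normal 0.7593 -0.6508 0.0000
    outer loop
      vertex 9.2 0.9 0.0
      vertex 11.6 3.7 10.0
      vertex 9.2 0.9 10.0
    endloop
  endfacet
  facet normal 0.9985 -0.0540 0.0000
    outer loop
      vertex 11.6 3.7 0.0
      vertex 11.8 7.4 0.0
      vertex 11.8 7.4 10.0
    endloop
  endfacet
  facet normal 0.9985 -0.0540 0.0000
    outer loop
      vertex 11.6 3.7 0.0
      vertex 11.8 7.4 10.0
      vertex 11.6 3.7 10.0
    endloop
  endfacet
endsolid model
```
; perimeter-only toolpath
G21 ; units = mm
G90 ; absolute positioning
G28 ; home
; layer 1
G0 Z2.0
G0 X11.8 Y7.4
G1 X9.9 Y10.6
G1 X6.4 Y12.0
G1 X2.8 Y11.1
G1 X0.4 Y8.3
G1 X0.2 Y4.6
G1 X2.1 Y1.4
G1 X5.6 Y0.0
G1 X9.2 Y0.9
G1 X11.6 Y3.7
G1 X11.8 Y7.4
; layer 2
G0 Z4.0
G0 X11.8 Y7.4
G1 X9.9 Y10.6
G1 X6.4 Y12.0
G1 X2.8 Y11.1
G1 X0.4 Y8.3
G1 X0.2 Y4.6
G1 X2.1 Y1.4
G1 X5.6 Y0.0
G1 X9.2 Y0.9
G1 X11.6 Y3.7
G1 X11.8 Y7.4
; layer 3
G0 Z6.0
G0 X11.8 Y7.4
G1 X9.9 Y10.6
G1 X6.4 Y12.0
G1 X2.8 Y11.1
G1 X0.4 Y8.3
G1 X0.2 Y4.6
G1 X2.1 Y1.4
G1 X5.6 Y0.0
G1 X9.2 Y0.9
G1 X11.6 Y3.7
G1 X11.8 Y7.4
; layer 4
G0 Z8.0
G0 X11.8 Y7.4
G1 X9.9 Y10.6
G1 X6.4 Y12.0
G1 X2.8 Y11.1
G1 X0.4 Y8.3
G1 X0.2 Y4.6
G1 X2.1 Y1.4
G1 X5.6 Y0.0
G1 X9.2 Y0.9
G1 X11.6 Y3.7
G1 X11.8 Y7.4
; layer 5
G0 Z10.0
G0 X11.8 Y7.4
G1 X9.9 Y10.6
G1 X6.4 Y12.0
G1 X2.8 Y11.1
G1 X0.4 Y8.3
G1 X0.2 Y4.6
G1 X2.1 Y1.4
G1 X5.6 Y0.0
G1 X9.2 Y0.9
G1 X11.6 Y3.7
G1 X11.8 Y7.4
M2 ; end

The solid is a regular 10-sided prism (a cylinder approximated with 10 flat sides), circumscribed radius ≈ 6 mm, height ≈ 10 mm. Slicing at Δz = 2.0 mm — 5 equal slices spanning the solid's height, so layer i sits at z = i·h/5 — gives 5 non-empty perimeters. Each is a 10-segment closed polygon; G0 lifts to the layer z and rapids to the start vertex, then G1 traces the edges.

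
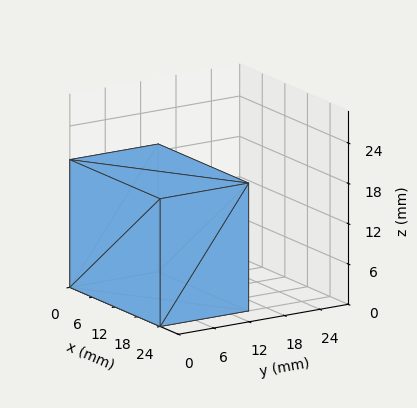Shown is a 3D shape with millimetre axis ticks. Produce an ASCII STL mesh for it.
Reading the render: the shape is a rectangular box, roughly 24 × 15 mm footprint and 19 mm tall (dimensions read to the nearest mm from the axis ticks). For the STL, each face is triangulated and given an outward normal.

solid part
  facet normal 0.0000 0.0000 -1.0000
    outer loop
      vertex 24.00 15.00 0.00
      vertex 24.00 0.00 0.00
      vertex 0.00 0.00 0.00
    endloop
  endfacet
  facet normal 0.0000 0.0000 -1.0000
    outer loop
      vertex 0.00 15.00 0.00
      vertex 24.00 15.00 0.00
      vertex 0.00 0.00 0.00
    endloop
  endfacet
  facet normal 0.0000 0.0000 1.0000
    outer loop
      vertex 0.00 0.00 19.00
      vertex 24.00 0.00 19.00
      vertex 24.00 15.00 19.00
    endloop
  endfacet
  facet normal 0.0000 0.0000 1.0000
    outer loop
      vertex 0.00 0.00 19.00
      vertex 24.00 15.00 19.00
      vertex 0.00 15.00 19.00
    endloop
  endfacet
  facet normal 0.0000 -1.0000 0.0000
    outer loop
      vertex 0.00 0.00 0.00
      vertex 24.00 0.00 0.00
      vertex 24.00 0.00 19.00
    endloop
  endfacet
  facet normal 0.0000 -1.0000 0.0000
    outer loop
      vertex 0.00 0.00 0.00
      vertex 24.00 0.00 19.00
      vertex 0.00 0.00 19.00
    endloop
  endfacet
  facet normal 0.0000 1.0000 0.0000
    outer loop
      vertex 24.00 15.00 19.00
      vertex 24.00 15.00 0.00
      vertex 0.00 15.00 0.00
    endloop
  endfacet
  facet normal 0.0000 1.0000 0.0000
    outer loop
      vertex 0.00 15.00 19.00
      vertex 24.00 15.00 19.00
      vertex 0.00 15.00 0.00
    endloop
  endfacet
  facet normal -1.0000 0.0000 0.0000
    outer loop
      vertex 0.00 15.00 19.00
      vertex 0.00 15.00 0.00
      vertex 0.00 0.00 0.00
    endloop
  endfacet
  facet normal -1.0000 0.0000 0.0000
    outer loop
      vertex 0.00 0.00 19.00
      vertex 0.00 15.00 19.00
      vertex 0.00 0.00 0.00
    endloop
  endfacet
  facet normal 1.0000 0.0000 0.0000
    outer loop
      vertex 24.00 0.00 0.00
      vertex 24.00 15.00 0.00
      vertex 24.00 15.00 19.00
    endloop
  endfacet
  facet normal 1.0000 0.0000 0.0000
    outer loop
      vertex 24.00 0.00 0.00
      vertex 24.00 15.00 19.00
      vertex 24.00 0.00 19.00
    endloop
  endfacet
endsolid part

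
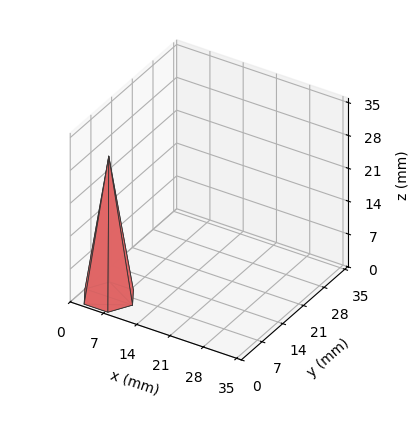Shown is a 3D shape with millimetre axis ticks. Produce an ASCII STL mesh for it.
Reading the render: the shape is a regular 6-sided pyramid, base circumscribed radius ≈ 5 mm, apex at z ≈ 30 mm (dimensions read to the nearest mm from the axis ticks). For the STL, each face is triangulated and given an outward normal.

solid part
  facet normal 0.0000 0.0000 -1.0000
    outer loop
      vertex 2.5 9.3 0.0
      vertex 7.5 9.3 0.0
      vertex 10.0 5.0 0.0
    endloop
  endfacet
  facet normal 0.0000 0.0000 -1.0000
    outer loop
      vertex 0.0 5.0 0.0
      vertex 2.5 9.3 0.0
      vertex 10.0 5.0 0.0
    endloop
  endfacet
  facet normal 0.0000 0.0000 -1.0000
    outer loop
      vertex 2.5 0.7 0.0
      vertex 0.0 5.0 0.0
      vertex 10.0 5.0 0.0
    endloop
  endfacet
  facet normal 0.0000 0.0000 -1.0000
    outer loop
      vertex 7.5 0.7 0.0
      vertex 2.5 0.7 0.0
      vertex 10.0 5.0 0.0
    endloop
  endfacet
  facet normal 0.8557 0.4975 0.1426
    outer loop
      vertex 10.0 5.0 0.0
      vertex 7.5 9.3 0.0
      vertex 5.0 5.0 30.0
    endloop
  endfacet
  facet normal 0.0000 0.9899 0.1419
    outer loop
      vertex 7.5 9.3 0.0
      vertex 2.5 9.3 0.0
      vertex 5.0 5.0 30.0
    endloop
  endfacet
  facet normal -0.8557 0.4975 0.1426
    outer loop
      vertex 2.5 9.3 0.0
      vertex 0.0 5.0 0.0
      vertex 5.0 5.0 30.0
    endloop
  endfacet
  facet normal -0.8557 -0.4975 0.1426
    outer loop
      vertex 0.0 5.0 0.0
      vertex 2.5 0.7 0.0
      vertex 5.0 5.0 30.0
    endloop
  endfacet
  facet normal 0.0000 -0.9899 0.1419
    outer loop
      vertex 2.5 0.7 0.0
      vertex 7.5 0.7 0.0
      vertex 5.0 5.0 30.0
    endloop
  endfacet
  facet normal 0.8557 -0.4975 0.1426
    outer loop
      vertex 7.5 0.7 0.0
      vertex 10.0 5.0 0.0
      vertex 5.0 5.0 30.0
    endloop
  endfacet
endsolid part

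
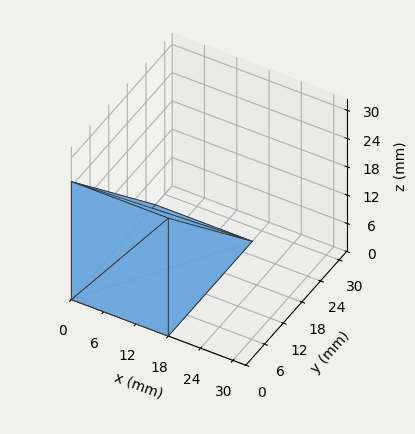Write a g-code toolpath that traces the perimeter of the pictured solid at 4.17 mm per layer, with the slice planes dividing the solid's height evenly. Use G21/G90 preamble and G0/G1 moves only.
Reading the render: the shape is a wedge (ramp): 18 × 27 mm base, rising to 25 mm along the y=0 edge and sloping linearly to z=0 at y=27 (dimensions read to the nearest mm from the axis ticks). For the g-code, the solid's height is divided into equal slices at the stated Δz and each level perimeter traced with G1 moves after a G0 lift.

; perimeter-only toolpath
G21 ; units = mm
G90 ; absolute positioning
G28 ; home
; layer 1
G0 Z4.17
G0 X0.00 Y0.00
G1 X18.00 Y0.00
G1 X18.00 Y22.50
G1 X0.00 Y22.50
G1 X0.00 Y0.00
; layer 2
G0 Z8.33
G0 X0.00 Y0.00
G1 X18.00 Y0.00
G1 X18.00 Y18.00
G1 X0.00 Y18.00
G1 X0.00 Y0.00
; layer 3
G0 Z12.50
G0 X0.00 Y0.00
G1 X18.00 Y0.00
G1 X18.00 Y13.50
G1 X0.00 Y13.50
G1 X0.00 Y0.00
; layer 4
G0 Z16.67
G0 X0.00 Y0.00
G1 X18.00 Y0.00
G1 X18.00 Y9.00
G1 X0.00 Y9.00
G1 X0.00 Y0.00
; layer 5
G0 Z20.83
G0 X0.00 Y0.00
G1 X18.00 Y0.00
G1 X18.00 Y4.50
G1 X0.00 Y4.50
G1 X0.00 Y0.00
M2 ; end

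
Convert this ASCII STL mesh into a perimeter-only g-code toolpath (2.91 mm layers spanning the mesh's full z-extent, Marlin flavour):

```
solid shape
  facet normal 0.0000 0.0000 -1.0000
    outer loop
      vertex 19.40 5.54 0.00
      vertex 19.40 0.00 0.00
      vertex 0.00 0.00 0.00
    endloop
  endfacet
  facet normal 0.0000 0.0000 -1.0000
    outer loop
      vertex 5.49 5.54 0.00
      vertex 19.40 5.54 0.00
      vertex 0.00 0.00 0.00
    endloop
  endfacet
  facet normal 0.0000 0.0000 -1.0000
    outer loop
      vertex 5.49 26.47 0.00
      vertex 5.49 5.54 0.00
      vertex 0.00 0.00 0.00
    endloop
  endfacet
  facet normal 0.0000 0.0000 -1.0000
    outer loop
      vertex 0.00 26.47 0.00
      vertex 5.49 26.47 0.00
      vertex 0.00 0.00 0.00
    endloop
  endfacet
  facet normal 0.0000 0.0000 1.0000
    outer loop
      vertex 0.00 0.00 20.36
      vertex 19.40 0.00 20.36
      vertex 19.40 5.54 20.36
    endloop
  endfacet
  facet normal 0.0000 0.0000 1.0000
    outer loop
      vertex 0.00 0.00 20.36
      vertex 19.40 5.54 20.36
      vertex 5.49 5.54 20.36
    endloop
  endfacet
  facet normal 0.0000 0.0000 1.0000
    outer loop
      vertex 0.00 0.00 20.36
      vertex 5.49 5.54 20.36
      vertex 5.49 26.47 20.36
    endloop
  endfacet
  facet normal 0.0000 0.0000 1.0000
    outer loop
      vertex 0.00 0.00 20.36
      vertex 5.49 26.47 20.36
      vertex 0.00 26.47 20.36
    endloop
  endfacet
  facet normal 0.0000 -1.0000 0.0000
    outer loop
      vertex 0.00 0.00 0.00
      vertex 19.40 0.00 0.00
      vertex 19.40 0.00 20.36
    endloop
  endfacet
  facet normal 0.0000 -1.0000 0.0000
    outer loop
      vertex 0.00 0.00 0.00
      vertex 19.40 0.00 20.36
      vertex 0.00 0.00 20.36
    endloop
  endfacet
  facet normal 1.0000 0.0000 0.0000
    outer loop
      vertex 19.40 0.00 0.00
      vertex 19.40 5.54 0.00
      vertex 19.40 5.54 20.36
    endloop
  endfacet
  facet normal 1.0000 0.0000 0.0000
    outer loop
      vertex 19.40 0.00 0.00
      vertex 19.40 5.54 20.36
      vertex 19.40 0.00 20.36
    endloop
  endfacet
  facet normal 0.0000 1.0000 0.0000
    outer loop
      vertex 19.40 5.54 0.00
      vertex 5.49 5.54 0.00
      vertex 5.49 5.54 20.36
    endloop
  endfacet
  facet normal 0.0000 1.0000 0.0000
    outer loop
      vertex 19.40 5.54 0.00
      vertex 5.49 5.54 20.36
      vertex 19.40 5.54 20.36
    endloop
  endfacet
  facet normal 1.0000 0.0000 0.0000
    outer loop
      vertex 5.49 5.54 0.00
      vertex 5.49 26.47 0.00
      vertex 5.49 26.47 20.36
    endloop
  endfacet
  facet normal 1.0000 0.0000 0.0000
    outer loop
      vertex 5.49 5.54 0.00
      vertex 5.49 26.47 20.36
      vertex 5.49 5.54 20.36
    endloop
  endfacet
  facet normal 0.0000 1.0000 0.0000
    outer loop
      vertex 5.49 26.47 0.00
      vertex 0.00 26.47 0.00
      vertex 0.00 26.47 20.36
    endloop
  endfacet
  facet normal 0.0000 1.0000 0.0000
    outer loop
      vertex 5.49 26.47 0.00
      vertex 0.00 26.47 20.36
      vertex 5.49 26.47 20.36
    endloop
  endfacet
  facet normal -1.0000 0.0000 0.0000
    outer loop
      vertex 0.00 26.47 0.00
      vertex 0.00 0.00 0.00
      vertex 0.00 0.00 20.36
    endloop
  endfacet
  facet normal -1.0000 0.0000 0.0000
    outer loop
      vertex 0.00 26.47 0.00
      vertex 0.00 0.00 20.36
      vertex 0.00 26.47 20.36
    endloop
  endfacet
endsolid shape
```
; perimeter-only toolpath
G21 ; units = mm
G90 ; absolute positioning
G28 ; home
; layer 1
G0 Z2.91
G0 X0.00 Y0.00
G1 X19.40 Y0.00
G1 X19.40 Y5.54
G1 X5.49 Y5.54
G1 X5.49 Y26.47
G1 X0.00 Y26.47
G1 X0.00 Y0.00
; layer 2
G0 Z5.82
G0 X0.00 Y0.00
G1 X19.40 Y0.00
G1 X19.40 Y5.54
G1 X5.49 Y5.54
G1 X5.49 Y26.47
G1 X0.00 Y26.47
G1 X0.00 Y0.00
; layer 3
G0 Z8.73
G0 X0.00 Y0.00
G1 X19.40 Y0.00
G1 X19.40 Y5.54
G1 X5.49 Y5.54
G1 X5.49 Y26.47
G1 X0.00 Y26.47
G1 X0.00 Y0.00
; layer 4
G0 Z11.63
G0 X0.00 Y0.00
G1 X19.40 Y0.00
G1 X19.40 Y5.54
G1 X5.49 Y5.54
G1 X5.49 Y26.47
G1 X0.00 Y26.47
G1 X0.00 Y0.00
; layer 5
G0 Z14.54
G0 X0.00 Y0.00
G1 X19.40 Y0.00
G1 X19.40 Y5.54
G1 X5.49 Y5.54
G1 X5.49 Y26.47
G1 X0.00 Y26.47
G1 X0.00 Y0.00
; layer 6
G0 Z17.45
G0 X0.00 Y0.00
G1 X19.40 Y0.00
G1 X19.40 Y5.54
G1 X5.49 Y5.54
G1 X5.49 Y26.47
G1 X0.00 Y26.47
G1 X0.00 Y0.00
; layer 7
G0 Z20.36
G0 X0.00 Y0.00
G1 X19.40 Y0.00
G1 X19.40 Y5.54
G1 X5.49 Y5.54
G1 X5.49 Y26.47
G1 X0.00 Y26.47
G1 X0.00 Y0.00
M2 ; end

The solid is an L-shaped prism: outer 19.4 × 26.5 mm, arm thicknesses ≈ 5.54 mm (horizontal) and 5.49 mm (vertical), extruded 20.4 mm in z. Slicing at Δz = 2.91 mm — 7 equal slices spanning the solid's height, so layer i sits at z = i·h/7 — gives 7 non-empty perimeters. Each is a 6-segment closed polygon; G0 lifts to the layer z and rapids to the start vertex, then G1 traces the edges.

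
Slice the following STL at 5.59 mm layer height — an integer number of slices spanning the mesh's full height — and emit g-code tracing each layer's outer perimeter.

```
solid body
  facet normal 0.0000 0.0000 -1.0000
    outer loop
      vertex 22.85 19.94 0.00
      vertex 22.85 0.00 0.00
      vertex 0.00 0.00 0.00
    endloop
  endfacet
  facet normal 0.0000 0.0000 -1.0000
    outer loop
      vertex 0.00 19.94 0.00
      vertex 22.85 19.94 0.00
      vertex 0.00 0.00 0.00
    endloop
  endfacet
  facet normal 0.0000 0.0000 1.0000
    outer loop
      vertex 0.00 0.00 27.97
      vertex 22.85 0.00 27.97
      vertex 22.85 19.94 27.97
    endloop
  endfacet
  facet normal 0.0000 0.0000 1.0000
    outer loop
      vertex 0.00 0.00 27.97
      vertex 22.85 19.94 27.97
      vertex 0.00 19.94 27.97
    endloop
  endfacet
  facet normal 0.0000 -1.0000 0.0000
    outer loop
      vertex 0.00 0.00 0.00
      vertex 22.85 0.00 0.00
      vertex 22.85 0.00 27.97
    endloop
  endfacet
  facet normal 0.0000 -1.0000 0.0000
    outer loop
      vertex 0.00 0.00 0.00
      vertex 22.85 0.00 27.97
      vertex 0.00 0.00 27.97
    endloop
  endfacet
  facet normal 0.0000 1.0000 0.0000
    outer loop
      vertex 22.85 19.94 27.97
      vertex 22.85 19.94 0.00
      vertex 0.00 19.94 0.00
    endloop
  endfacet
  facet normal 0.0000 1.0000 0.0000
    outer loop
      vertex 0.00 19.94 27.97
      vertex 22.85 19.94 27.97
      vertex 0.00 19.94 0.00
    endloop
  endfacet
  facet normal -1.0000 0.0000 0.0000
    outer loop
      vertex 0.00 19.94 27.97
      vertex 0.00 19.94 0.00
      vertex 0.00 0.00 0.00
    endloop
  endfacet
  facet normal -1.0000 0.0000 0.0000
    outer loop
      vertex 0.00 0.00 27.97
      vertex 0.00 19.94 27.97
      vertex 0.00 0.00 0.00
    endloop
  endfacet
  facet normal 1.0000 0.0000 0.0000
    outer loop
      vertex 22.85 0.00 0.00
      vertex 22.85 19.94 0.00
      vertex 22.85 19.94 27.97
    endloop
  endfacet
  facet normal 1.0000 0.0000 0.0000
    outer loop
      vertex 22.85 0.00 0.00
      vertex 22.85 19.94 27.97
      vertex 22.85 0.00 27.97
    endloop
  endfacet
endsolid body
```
; perimeter-only toolpath
G21 ; units = mm
G90 ; absolute positioning
G28 ; home
; layer 1
G0 Z5.59
G0 X0.00 Y0.00
G1 X22.85 Y0.00
G1 X22.85 Y19.94
G1 X0.00 Y19.94
G1 X0.00 Y0.00
; layer 2
G0 Z11.19
G0 X0.00 Y0.00
G1 X22.85 Y0.00
G1 X22.85 Y19.94
G1 X0.00 Y19.94
G1 X0.00 Y0.00
; layer 3
G0 Z16.78
G0 X0.00 Y0.00
G1 X22.85 Y0.00
G1 X22.85 Y19.94
G1 X0.00 Y19.94
G1 X0.00 Y0.00
; layer 4
G0 Z22.38
G0 X0.00 Y0.00
G1 X22.85 Y0.00
G1 X22.85 Y19.94
G1 X0.00 Y19.94
G1 X0.00 Y0.00
; layer 5
G0 Z27.97
G0 X0.00 Y0.00
G1 X22.85 Y0.00
G1 X22.85 Y19.94
G1 X0.00 Y19.94
G1 X0.00 Y0.00
M2 ; end

The solid is a rectangular box, roughly 22.9 × 19.9 mm footprint and 28 mm tall. Slicing at Δz = 5.59 mm — 5 equal slices spanning the solid's height, so layer i sits at z = i·h/5 — gives 5 non-empty perimeters. Each is a 4-segment closed polygon; G0 lifts to the layer z and rapids to the start vertex, then G1 traces the edges.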